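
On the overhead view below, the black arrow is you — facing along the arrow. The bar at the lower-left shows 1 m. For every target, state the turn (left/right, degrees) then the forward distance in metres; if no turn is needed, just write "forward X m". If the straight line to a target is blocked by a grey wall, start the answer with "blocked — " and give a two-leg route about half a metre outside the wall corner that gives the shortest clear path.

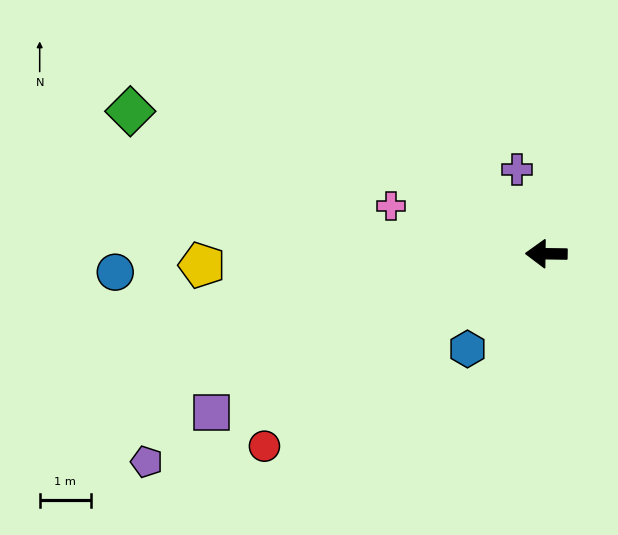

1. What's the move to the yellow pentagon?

turn left 3°, forward 6.8 m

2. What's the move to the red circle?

turn left 35°, forward 6.7 m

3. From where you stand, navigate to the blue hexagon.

turn left 51°, forward 2.4 m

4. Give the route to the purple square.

turn left 26°, forward 7.3 m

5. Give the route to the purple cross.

turn right 70°, forward 1.8 m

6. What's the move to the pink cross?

turn right 16°, forward 3.2 m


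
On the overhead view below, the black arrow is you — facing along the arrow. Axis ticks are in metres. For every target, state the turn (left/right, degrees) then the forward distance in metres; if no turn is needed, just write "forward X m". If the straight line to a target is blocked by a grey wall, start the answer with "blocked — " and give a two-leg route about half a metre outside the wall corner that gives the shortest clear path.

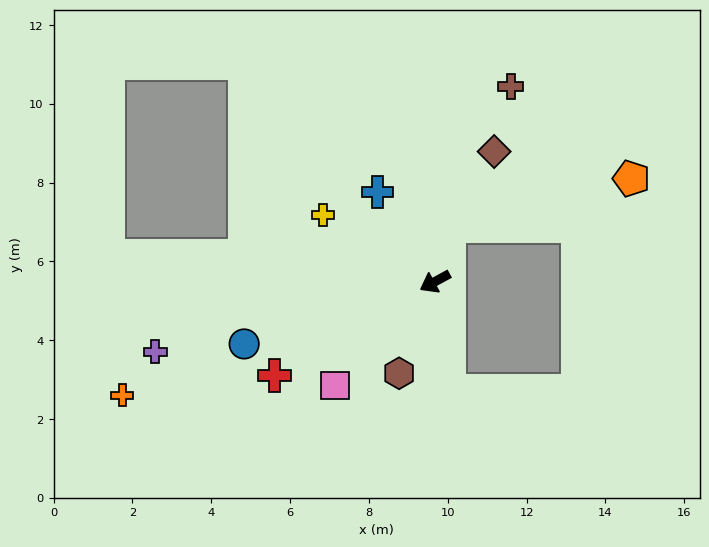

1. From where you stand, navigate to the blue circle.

turn right 10°, forward 5.1 m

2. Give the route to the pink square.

turn left 18°, forward 3.7 m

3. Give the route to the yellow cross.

turn right 59°, forward 3.3 m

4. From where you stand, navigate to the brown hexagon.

turn left 40°, forward 2.5 m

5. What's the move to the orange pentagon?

blocked — turn right 133°, forward 1.5 m, then turn right 61°, forward 4.8 m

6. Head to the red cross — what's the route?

forward 4.7 m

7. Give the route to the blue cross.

turn right 86°, forward 2.7 m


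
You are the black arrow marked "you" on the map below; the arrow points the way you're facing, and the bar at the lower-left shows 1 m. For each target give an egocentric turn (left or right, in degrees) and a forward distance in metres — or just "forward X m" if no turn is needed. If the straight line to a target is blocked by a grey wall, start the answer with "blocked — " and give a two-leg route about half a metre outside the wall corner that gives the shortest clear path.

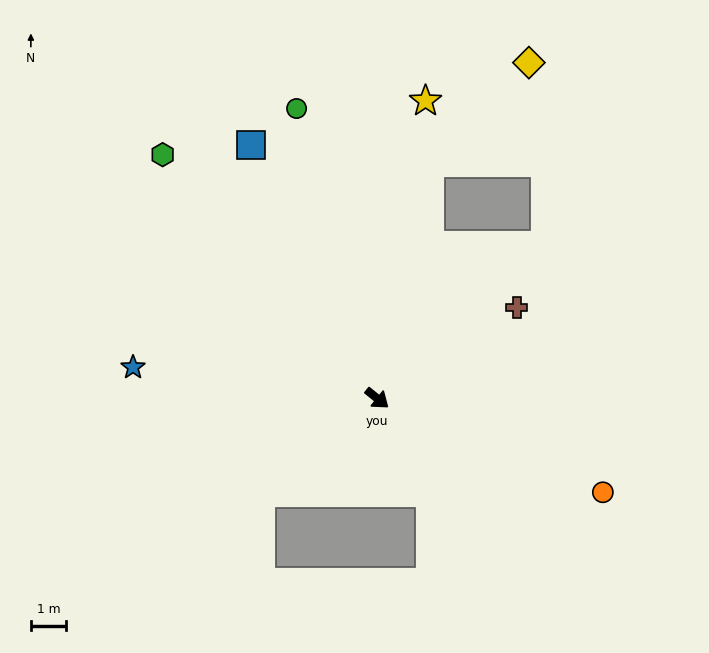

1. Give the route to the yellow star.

turn left 120°, forward 8.6 m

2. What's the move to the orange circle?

turn left 16°, forward 7.0 m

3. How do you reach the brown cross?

turn left 72°, forward 4.8 m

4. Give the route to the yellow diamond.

blocked — turn left 116°, forward 6.9 m, then turn right 32°, forward 4.0 m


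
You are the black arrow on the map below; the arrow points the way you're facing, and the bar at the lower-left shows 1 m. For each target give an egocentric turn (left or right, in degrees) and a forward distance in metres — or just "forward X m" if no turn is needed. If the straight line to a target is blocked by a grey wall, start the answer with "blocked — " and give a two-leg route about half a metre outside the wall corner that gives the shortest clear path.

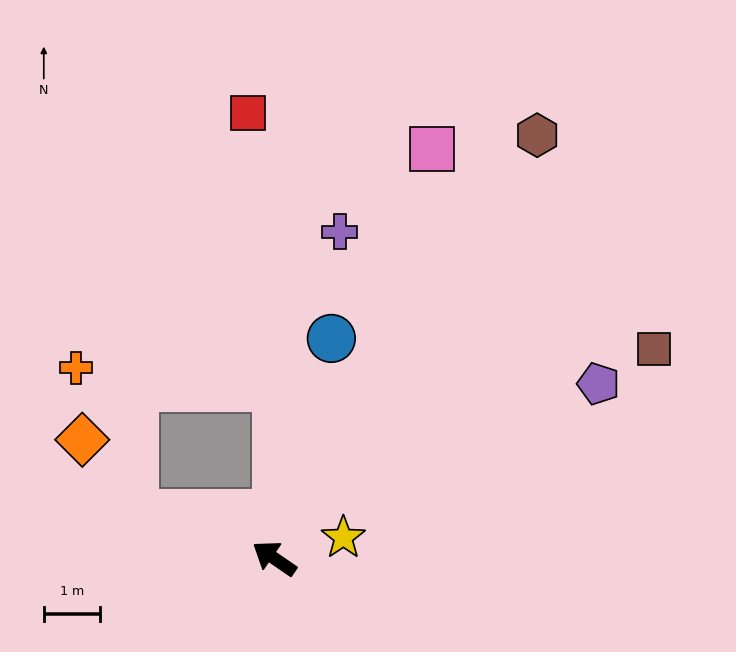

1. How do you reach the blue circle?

turn right 70°, forward 4.0 m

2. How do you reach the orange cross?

blocked — turn right 56°, forward 3.0 m, then turn left 85°, forward 3.6 m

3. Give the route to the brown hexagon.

turn right 87°, forward 8.9 m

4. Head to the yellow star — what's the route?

turn right 129°, forward 1.3 m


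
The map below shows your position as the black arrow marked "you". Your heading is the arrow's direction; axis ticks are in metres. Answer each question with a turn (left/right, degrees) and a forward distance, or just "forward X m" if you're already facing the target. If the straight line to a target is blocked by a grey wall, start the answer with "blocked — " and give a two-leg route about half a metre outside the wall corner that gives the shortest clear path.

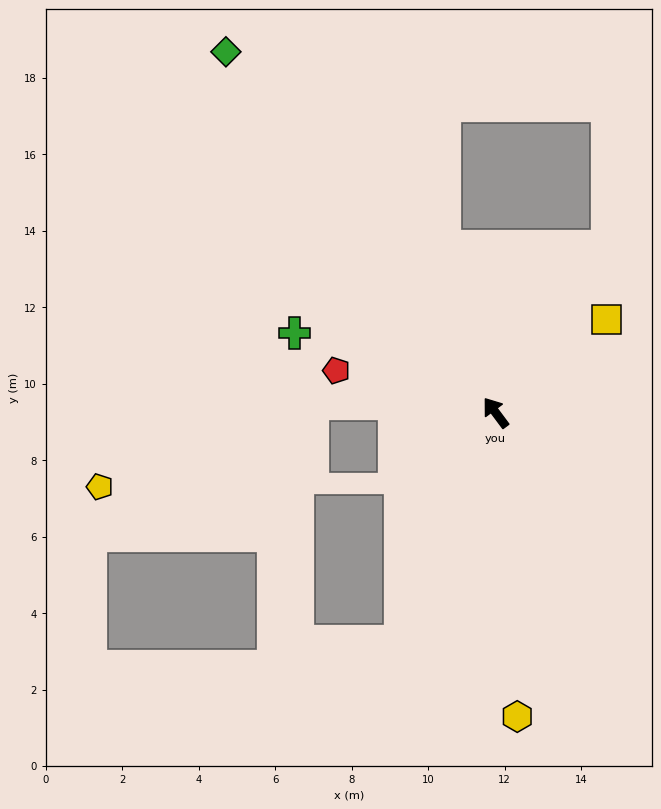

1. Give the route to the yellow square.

turn right 87°, forward 3.8 m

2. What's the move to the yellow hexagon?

turn left 147°, forward 8.0 m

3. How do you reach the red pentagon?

turn left 39°, forward 4.3 m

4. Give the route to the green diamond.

forward 11.8 m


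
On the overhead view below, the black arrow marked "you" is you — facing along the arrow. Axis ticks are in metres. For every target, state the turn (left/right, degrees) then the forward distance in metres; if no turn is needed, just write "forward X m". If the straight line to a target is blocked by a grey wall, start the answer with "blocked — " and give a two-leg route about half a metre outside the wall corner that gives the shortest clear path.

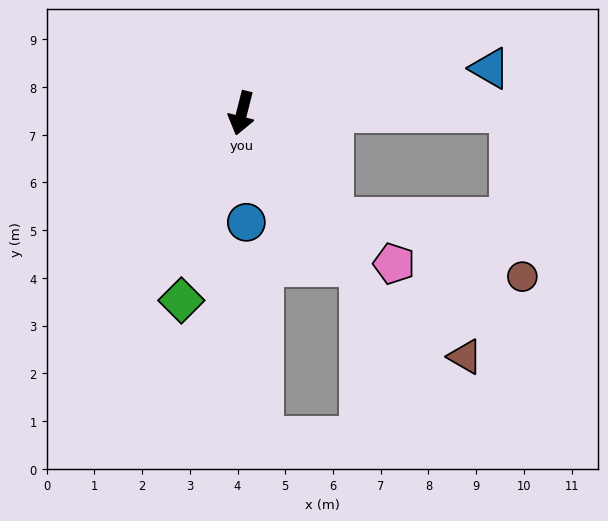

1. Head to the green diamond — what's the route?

turn right 4°, forward 4.1 m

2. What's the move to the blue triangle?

turn left 114°, forward 5.3 m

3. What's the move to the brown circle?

blocked — turn left 104°, forward 5.6 m, then turn right 85°, forward 3.4 m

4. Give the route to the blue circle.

turn left 17°, forward 2.3 m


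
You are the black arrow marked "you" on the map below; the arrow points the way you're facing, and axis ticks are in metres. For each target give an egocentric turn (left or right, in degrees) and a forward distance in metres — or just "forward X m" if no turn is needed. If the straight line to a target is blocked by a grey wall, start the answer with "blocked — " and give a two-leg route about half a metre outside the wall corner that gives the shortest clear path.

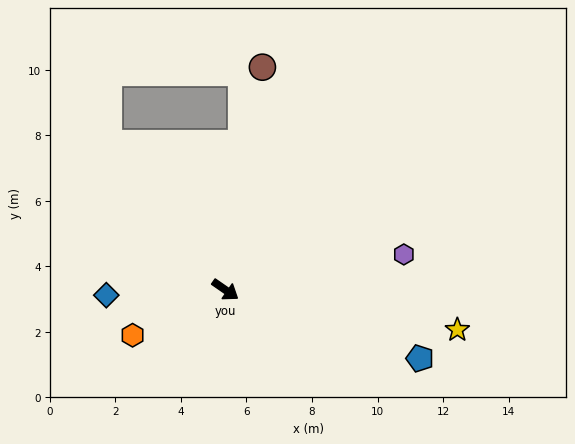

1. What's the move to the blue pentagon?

turn left 15°, forward 6.3 m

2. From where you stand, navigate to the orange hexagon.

turn right 119°, forward 3.1 m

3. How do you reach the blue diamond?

turn right 143°, forward 3.6 m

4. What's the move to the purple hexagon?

turn left 46°, forward 5.6 m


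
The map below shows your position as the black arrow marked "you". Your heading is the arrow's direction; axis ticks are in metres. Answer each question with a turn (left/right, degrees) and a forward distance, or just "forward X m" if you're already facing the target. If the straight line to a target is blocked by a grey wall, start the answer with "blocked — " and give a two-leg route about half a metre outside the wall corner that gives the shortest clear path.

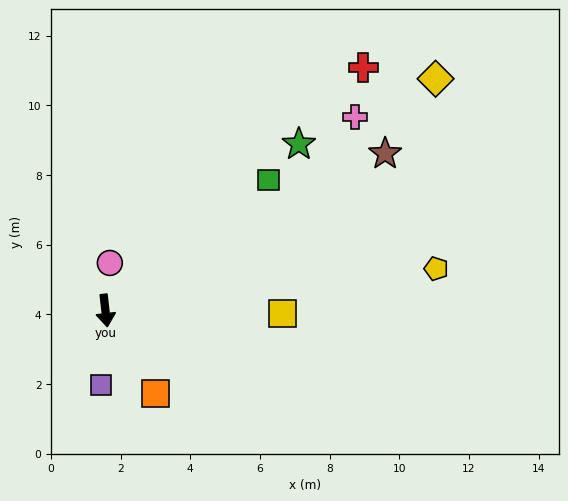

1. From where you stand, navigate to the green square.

turn left 122°, forward 6.0 m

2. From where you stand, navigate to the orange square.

turn left 25°, forward 2.8 m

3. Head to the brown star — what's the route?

turn left 113°, forward 9.2 m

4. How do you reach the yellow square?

turn left 82°, forward 5.1 m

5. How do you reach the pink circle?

turn left 168°, forward 1.4 m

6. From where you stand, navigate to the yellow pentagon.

turn left 91°, forward 9.6 m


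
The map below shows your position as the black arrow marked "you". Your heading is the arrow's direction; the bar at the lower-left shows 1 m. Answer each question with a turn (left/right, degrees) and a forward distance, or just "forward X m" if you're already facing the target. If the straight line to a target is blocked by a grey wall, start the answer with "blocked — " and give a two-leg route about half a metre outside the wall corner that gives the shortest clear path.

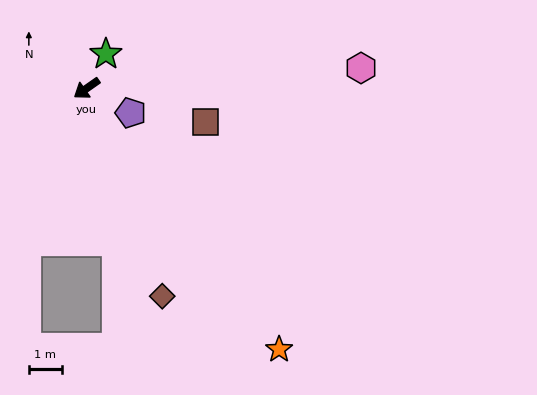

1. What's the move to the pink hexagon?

turn left 149°, forward 8.4 m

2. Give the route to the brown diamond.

turn left 75°, forward 6.7 m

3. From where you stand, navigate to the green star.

turn right 154°, forward 1.2 m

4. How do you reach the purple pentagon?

turn left 116°, forward 1.5 m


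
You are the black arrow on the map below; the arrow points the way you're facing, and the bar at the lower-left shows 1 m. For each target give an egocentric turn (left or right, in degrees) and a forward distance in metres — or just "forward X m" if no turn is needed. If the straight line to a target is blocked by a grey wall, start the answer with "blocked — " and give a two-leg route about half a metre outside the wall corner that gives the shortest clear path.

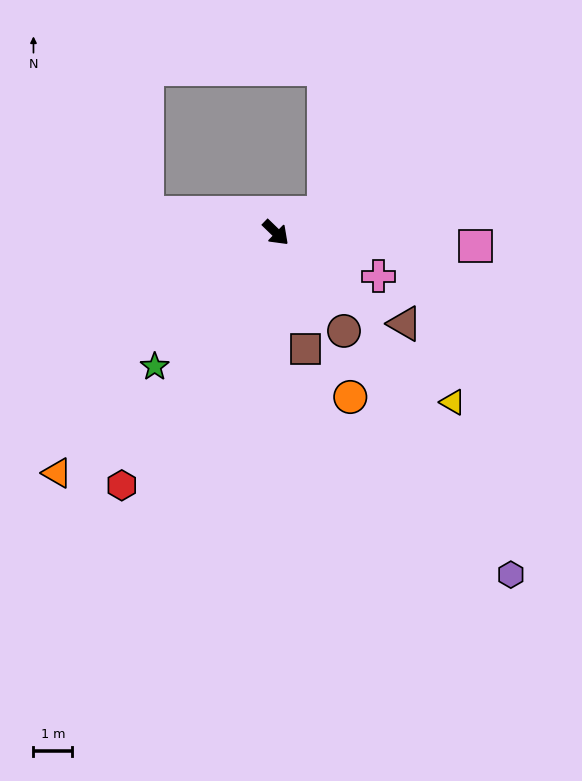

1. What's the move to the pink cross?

turn left 21°, forward 2.9 m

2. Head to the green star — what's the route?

turn right 88°, forward 4.7 m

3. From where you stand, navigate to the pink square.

turn left 40°, forward 5.2 m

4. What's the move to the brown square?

turn right 32°, forward 3.1 m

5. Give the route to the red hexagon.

turn right 77°, forward 7.6 m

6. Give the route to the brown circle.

turn right 11°, forward 3.1 m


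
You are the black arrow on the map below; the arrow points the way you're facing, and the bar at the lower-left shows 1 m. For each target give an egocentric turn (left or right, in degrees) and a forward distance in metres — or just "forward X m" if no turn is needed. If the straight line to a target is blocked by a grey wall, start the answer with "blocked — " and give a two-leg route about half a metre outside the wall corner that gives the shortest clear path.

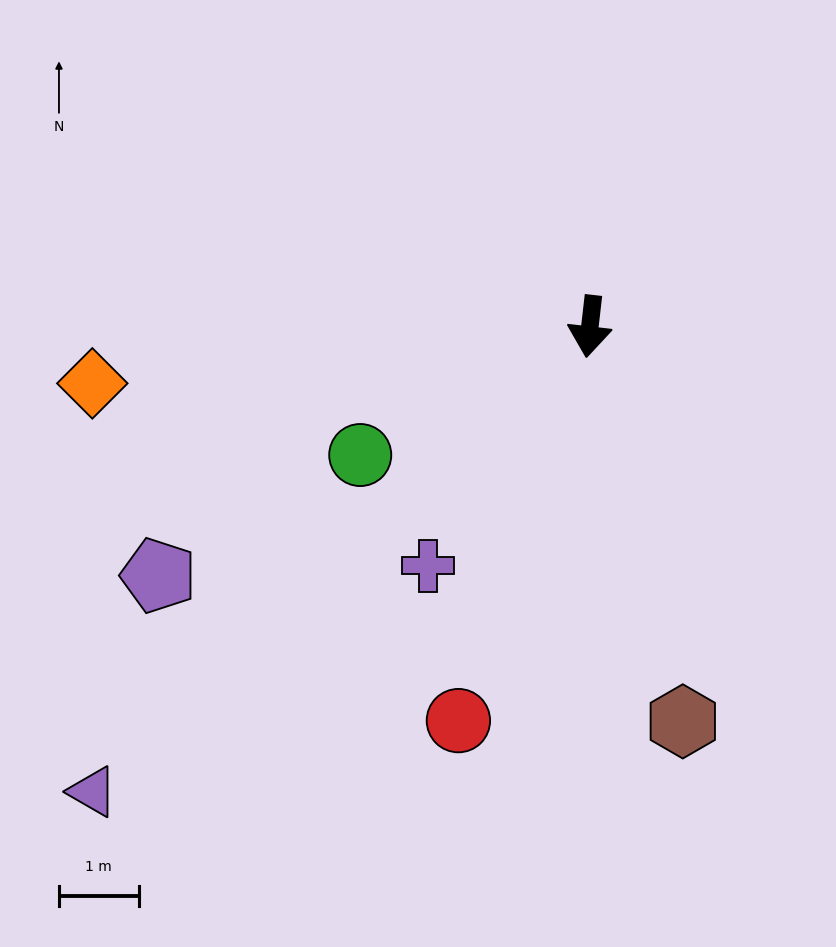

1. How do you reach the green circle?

turn right 54°, forward 3.3 m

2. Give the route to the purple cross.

turn right 28°, forward 3.6 m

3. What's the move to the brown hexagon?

turn left 20°, forward 5.1 m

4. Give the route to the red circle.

turn right 12°, forward 5.2 m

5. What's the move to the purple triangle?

turn right 40°, forward 8.5 m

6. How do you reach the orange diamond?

turn right 77°, forward 6.3 m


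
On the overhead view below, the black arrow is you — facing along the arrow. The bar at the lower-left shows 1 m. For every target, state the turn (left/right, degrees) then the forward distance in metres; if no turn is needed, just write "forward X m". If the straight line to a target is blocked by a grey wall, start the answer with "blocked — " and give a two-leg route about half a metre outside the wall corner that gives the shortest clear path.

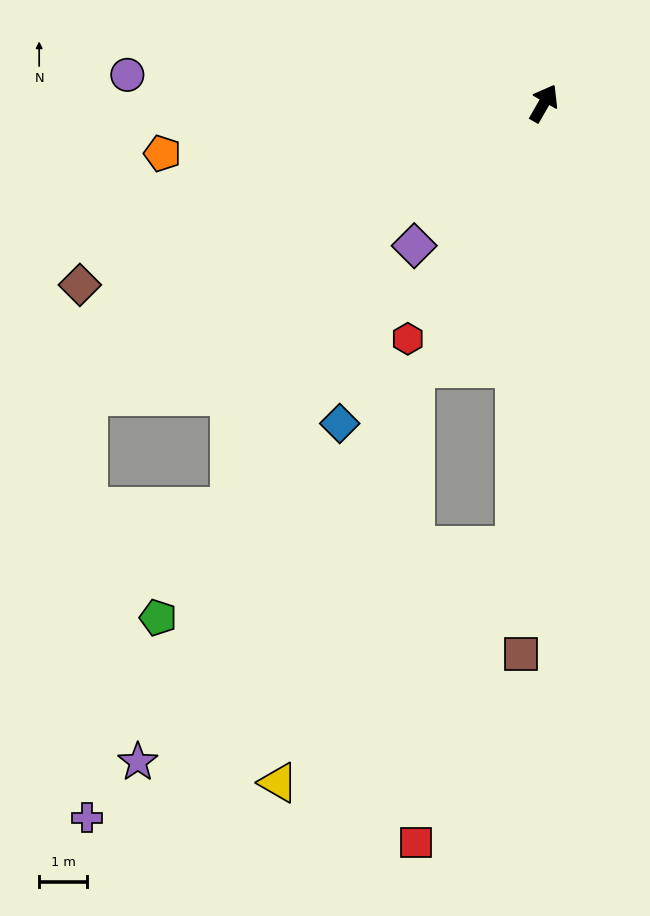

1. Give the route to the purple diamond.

turn left 168°, forward 4.0 m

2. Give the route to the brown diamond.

turn left 141°, forward 10.4 m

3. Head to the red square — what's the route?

blocked — turn right 154°, forward 9.2 m, then turn right 15°, forward 6.5 m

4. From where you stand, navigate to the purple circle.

turn left 116°, forward 8.7 m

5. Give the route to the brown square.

turn right 152°, forward 11.4 m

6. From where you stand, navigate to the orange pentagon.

turn left 127°, forward 8.0 m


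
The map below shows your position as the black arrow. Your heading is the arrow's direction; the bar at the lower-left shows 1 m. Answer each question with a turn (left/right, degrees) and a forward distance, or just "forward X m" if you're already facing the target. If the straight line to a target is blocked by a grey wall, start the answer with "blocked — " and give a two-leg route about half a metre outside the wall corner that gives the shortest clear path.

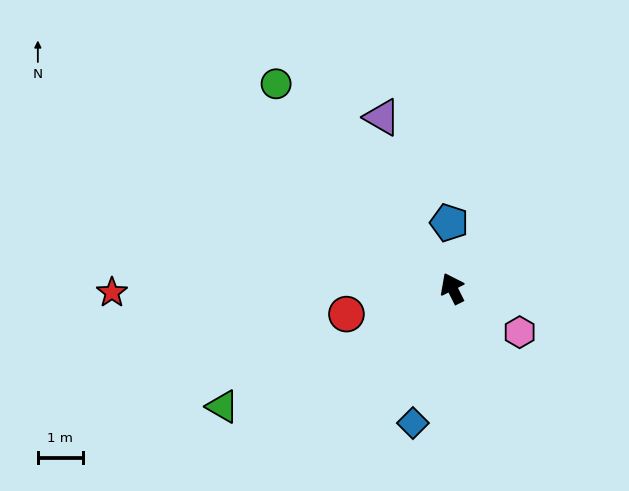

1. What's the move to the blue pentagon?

turn right 24°, forward 1.5 m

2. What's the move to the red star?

turn left 64°, forward 7.5 m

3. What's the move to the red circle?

turn left 77°, forward 2.4 m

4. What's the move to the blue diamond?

turn left 137°, forward 3.1 m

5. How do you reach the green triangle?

turn left 91°, forward 5.7 m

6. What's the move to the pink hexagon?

turn right 150°, forward 1.8 m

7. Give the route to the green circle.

turn left 14°, forward 6.0 m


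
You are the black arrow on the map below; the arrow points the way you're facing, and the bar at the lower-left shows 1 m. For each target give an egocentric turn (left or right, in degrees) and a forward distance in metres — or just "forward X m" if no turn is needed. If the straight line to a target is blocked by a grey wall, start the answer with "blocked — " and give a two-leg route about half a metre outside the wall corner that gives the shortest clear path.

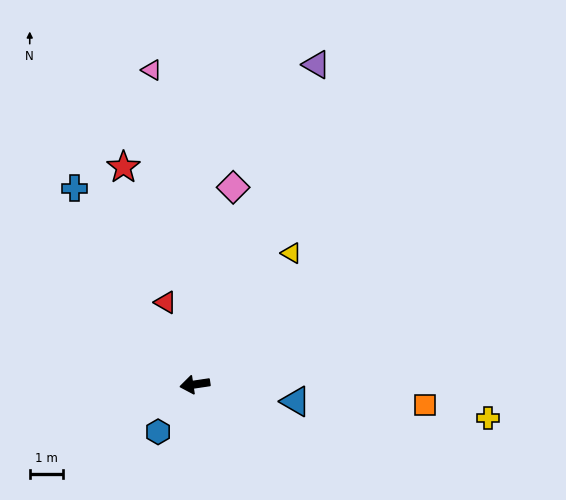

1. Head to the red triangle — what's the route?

turn right 79°, forward 2.6 m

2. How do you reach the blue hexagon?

turn left 44°, forward 1.8 m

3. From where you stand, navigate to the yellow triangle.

turn right 135°, forward 4.8 m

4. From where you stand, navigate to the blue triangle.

turn left 162°, forward 3.0 m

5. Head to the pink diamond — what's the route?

turn right 109°, forward 6.0 m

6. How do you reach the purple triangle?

turn right 119°, forward 10.2 m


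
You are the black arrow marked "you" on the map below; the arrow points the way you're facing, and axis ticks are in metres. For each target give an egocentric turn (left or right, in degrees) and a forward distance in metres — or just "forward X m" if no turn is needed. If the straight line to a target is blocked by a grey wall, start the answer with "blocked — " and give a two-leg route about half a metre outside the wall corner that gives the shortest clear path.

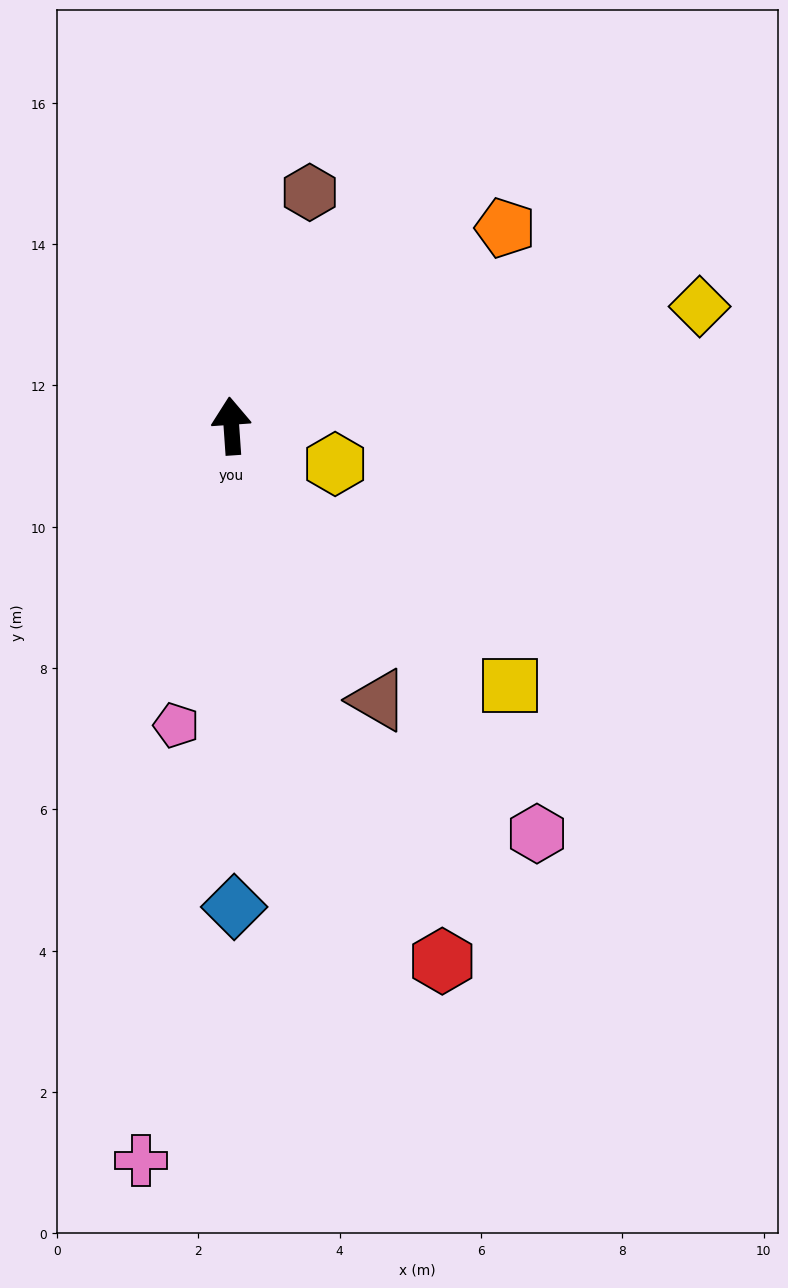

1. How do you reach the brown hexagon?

turn right 23°, forward 3.5 m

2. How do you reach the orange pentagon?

turn right 58°, forward 4.8 m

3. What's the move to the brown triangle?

turn right 156°, forward 4.4 m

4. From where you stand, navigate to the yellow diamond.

turn right 80°, forward 6.8 m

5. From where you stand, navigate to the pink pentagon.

turn left 166°, forward 4.3 m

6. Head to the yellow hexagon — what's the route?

turn right 114°, forward 1.6 m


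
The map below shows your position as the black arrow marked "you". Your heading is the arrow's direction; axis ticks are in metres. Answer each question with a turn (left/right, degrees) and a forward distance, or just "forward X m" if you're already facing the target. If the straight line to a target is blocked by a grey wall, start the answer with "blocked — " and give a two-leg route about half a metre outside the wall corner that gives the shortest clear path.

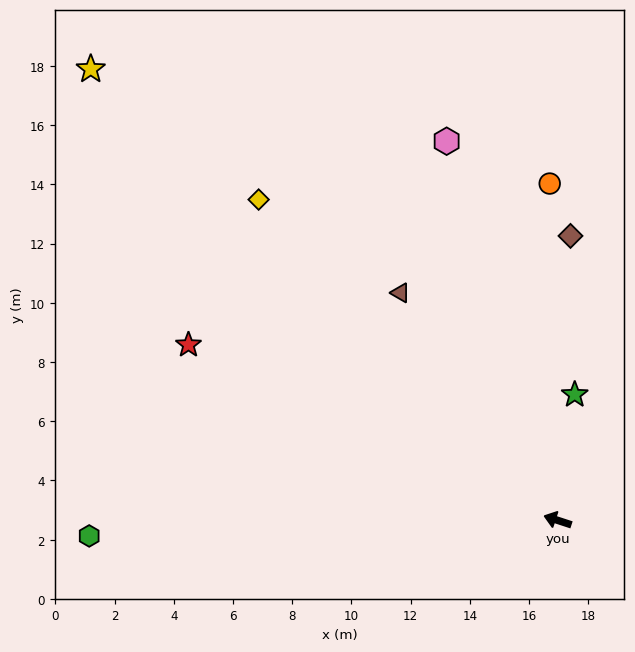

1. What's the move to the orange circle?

turn right 71°, forward 11.4 m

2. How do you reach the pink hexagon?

turn right 56°, forward 13.3 m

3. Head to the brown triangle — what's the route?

turn right 37°, forward 9.3 m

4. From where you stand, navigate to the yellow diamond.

turn right 29°, forward 14.8 m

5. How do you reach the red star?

turn right 7°, forward 13.8 m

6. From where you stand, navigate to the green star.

turn right 80°, forward 4.3 m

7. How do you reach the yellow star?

turn right 26°, forward 21.9 m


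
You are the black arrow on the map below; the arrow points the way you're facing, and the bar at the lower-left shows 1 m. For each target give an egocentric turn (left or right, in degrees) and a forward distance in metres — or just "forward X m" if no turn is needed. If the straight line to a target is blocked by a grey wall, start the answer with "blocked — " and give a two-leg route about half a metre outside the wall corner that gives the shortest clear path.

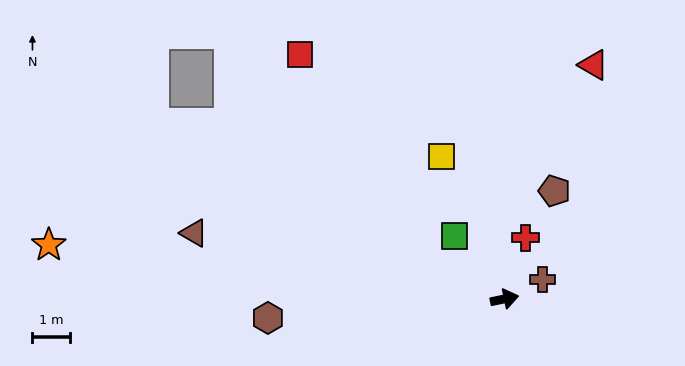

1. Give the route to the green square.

turn left 117°, forward 2.2 m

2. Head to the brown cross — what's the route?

turn left 15°, forward 1.2 m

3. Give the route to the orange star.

turn left 162°, forward 12.3 m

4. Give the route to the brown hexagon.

turn left 173°, forward 6.4 m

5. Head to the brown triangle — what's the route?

turn left 156°, forward 8.5 m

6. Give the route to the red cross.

turn left 59°, forward 1.7 m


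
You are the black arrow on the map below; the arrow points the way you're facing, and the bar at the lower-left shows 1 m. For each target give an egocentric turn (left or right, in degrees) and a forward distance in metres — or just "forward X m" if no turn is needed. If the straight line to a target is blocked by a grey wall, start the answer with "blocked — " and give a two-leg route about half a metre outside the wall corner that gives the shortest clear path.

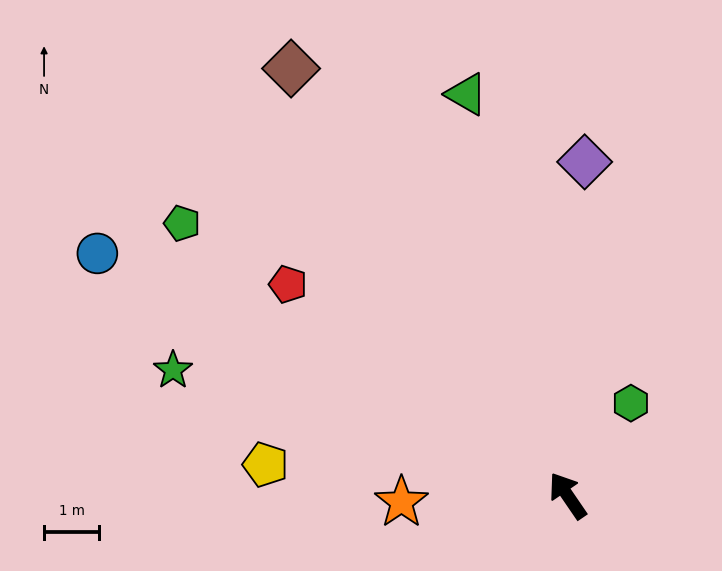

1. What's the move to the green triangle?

turn right 20°, forward 7.5 m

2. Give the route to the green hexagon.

turn right 69°, forward 2.0 m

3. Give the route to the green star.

turn left 38°, forward 7.5 m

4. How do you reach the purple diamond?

turn right 37°, forward 6.0 m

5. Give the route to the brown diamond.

forward 9.2 m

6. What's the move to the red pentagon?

turn left 19°, forward 6.3 m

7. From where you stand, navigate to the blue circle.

turn left 28°, forward 9.5 m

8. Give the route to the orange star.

turn left 58°, forward 3.0 m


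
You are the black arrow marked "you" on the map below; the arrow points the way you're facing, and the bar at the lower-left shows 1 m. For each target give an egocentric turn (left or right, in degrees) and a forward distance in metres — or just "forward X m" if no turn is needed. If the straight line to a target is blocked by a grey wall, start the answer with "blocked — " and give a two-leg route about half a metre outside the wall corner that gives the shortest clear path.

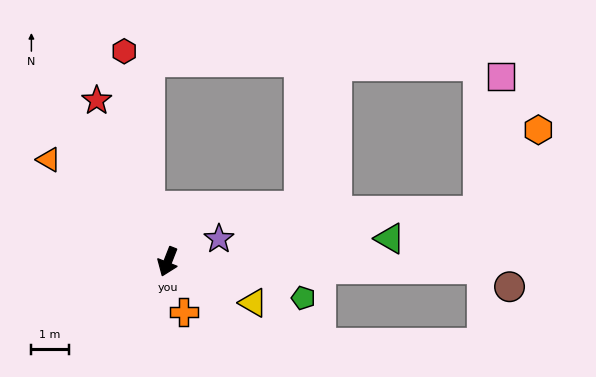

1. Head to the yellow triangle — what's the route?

turn left 86°, forward 2.5 m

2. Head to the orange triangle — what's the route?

turn right 109°, forward 4.2 m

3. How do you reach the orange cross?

turn left 39°, forward 1.4 m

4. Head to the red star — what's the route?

turn right 135°, forward 4.7 m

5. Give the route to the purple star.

turn left 135°, forward 1.5 m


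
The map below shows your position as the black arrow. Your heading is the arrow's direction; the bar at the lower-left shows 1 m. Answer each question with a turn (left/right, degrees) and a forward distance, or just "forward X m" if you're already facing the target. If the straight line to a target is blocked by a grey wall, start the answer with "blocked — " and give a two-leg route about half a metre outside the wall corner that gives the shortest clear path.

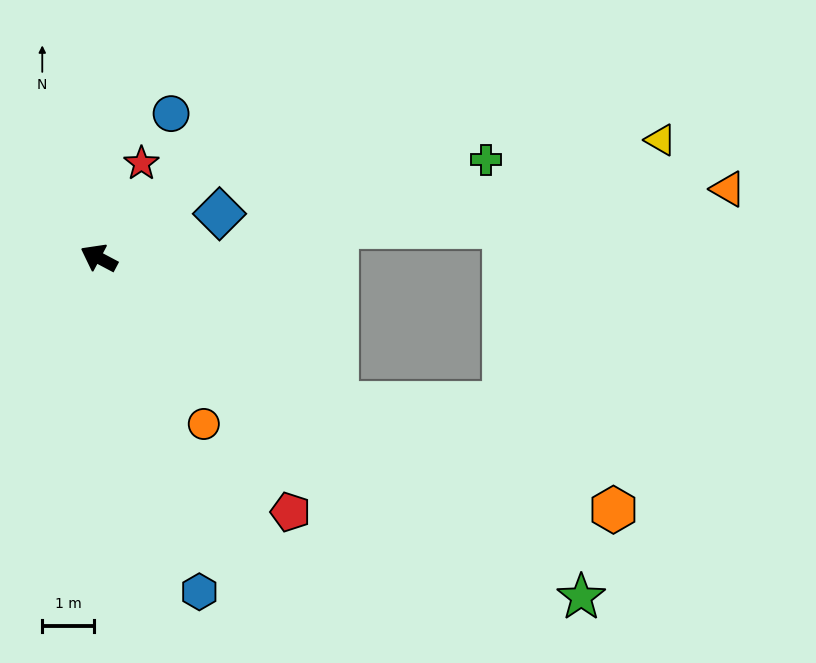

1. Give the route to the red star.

turn right 86°, forward 2.0 m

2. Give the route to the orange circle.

turn left 150°, forward 3.8 m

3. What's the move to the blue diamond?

turn right 132°, forward 2.5 m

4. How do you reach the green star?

turn left 173°, forward 11.3 m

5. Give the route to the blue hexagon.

turn left 135°, forward 6.7 m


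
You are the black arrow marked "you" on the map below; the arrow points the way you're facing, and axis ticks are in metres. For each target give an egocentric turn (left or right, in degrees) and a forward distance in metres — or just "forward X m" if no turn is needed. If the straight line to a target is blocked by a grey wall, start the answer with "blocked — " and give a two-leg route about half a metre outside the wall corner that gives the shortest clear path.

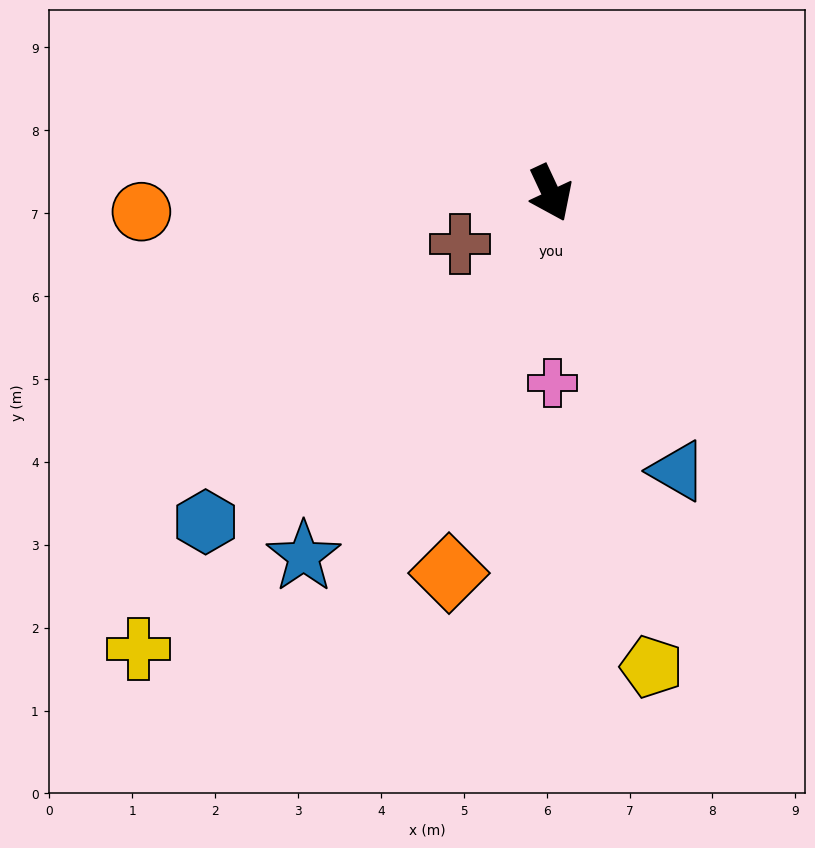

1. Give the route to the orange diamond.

turn right 40°, forward 4.7 m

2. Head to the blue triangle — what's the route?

forward 3.7 m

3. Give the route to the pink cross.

turn right 25°, forward 2.3 m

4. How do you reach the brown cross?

turn right 86°, forward 1.3 m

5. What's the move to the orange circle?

turn right 112°, forward 4.9 m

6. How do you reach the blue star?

turn right 59°, forward 5.3 m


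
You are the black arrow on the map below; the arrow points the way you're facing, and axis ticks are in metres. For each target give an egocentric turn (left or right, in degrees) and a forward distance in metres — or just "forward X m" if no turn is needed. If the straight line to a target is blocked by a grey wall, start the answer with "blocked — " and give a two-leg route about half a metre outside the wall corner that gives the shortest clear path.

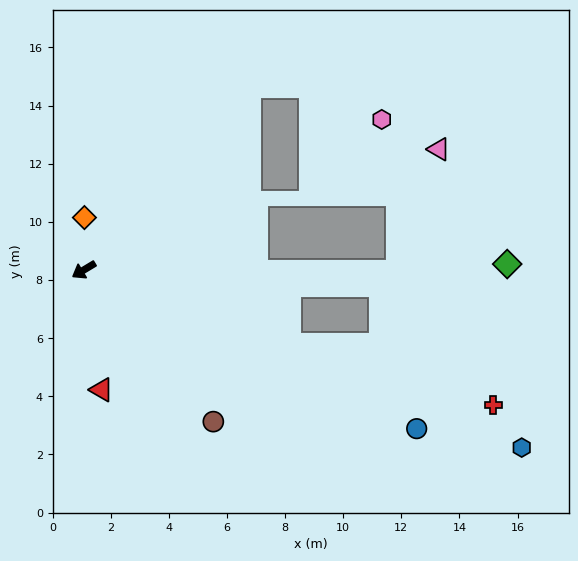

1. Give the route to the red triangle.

turn left 67°, forward 4.2 m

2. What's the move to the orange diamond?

turn right 122°, forward 1.8 m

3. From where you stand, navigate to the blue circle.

turn left 123°, forward 12.7 m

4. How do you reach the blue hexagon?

turn left 127°, forward 16.3 m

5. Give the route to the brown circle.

turn left 99°, forward 6.9 m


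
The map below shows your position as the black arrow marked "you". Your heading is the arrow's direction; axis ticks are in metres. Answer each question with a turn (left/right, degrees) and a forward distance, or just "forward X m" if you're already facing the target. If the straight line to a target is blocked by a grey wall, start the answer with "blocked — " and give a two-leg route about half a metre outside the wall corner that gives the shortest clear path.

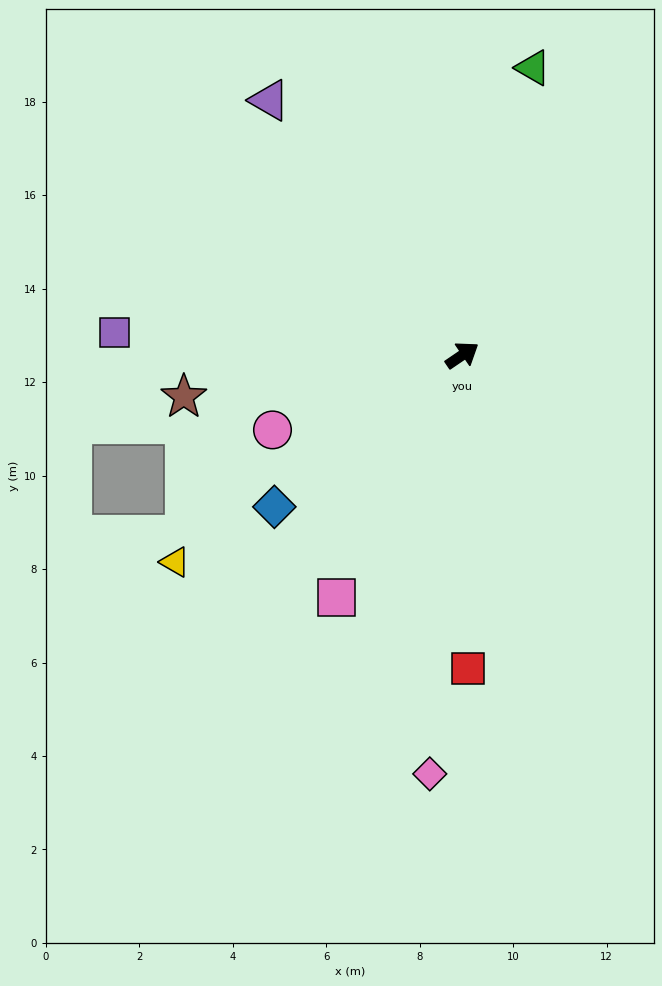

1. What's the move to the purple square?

turn left 142°, forward 7.5 m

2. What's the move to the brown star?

turn left 154°, forward 6.0 m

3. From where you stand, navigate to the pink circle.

turn left 167°, forward 4.4 m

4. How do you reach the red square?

turn right 123°, forward 6.7 m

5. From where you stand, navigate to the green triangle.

turn left 42°, forward 6.3 m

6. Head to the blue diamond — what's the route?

turn right 175°, forward 5.2 m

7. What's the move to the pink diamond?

turn right 129°, forward 9.0 m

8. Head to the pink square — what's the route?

turn right 152°, forward 5.8 m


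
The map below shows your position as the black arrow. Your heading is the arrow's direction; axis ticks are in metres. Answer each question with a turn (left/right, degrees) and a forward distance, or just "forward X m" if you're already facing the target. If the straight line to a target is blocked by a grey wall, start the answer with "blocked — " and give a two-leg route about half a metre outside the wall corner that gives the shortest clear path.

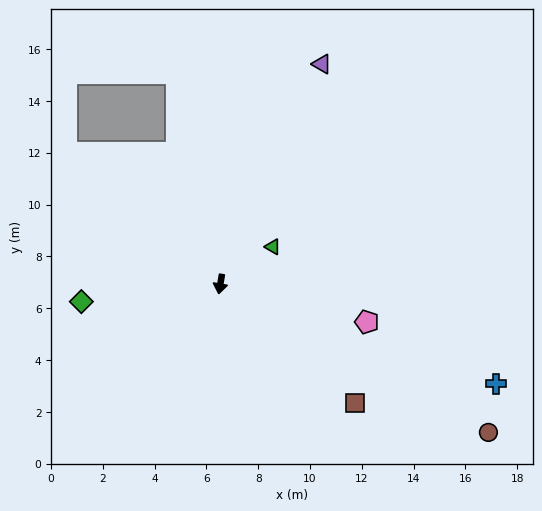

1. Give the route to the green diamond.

turn right 73°, forward 5.4 m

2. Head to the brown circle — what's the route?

turn left 71°, forward 11.8 m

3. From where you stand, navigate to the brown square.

turn left 58°, forward 6.9 m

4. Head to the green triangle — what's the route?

turn left 135°, forward 2.5 m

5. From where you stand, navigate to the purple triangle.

turn left 165°, forward 9.4 m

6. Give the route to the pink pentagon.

turn left 85°, forward 5.8 m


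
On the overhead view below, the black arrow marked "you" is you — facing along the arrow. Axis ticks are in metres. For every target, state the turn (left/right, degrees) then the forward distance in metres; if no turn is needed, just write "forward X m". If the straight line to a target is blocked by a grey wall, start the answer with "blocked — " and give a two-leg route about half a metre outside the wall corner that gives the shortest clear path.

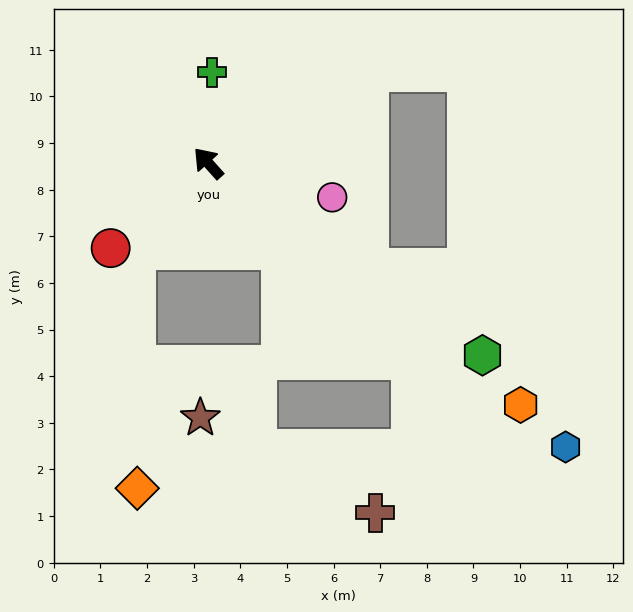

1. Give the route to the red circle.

turn left 89°, forward 2.8 m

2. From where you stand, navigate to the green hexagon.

turn right 167°, forward 7.2 m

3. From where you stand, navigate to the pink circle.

turn right 147°, forward 2.8 m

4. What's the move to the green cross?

turn right 44°, forward 1.9 m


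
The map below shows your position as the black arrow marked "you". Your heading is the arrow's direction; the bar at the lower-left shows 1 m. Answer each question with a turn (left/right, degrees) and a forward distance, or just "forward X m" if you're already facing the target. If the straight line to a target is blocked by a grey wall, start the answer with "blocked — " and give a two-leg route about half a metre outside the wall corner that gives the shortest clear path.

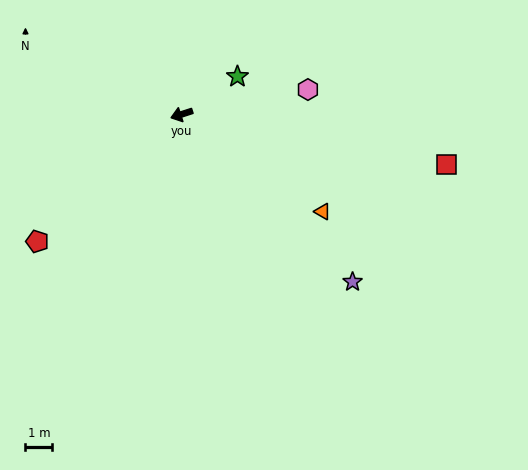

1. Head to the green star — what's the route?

turn right 164°, forward 2.5 m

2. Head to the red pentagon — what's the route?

turn left 23°, forward 7.1 m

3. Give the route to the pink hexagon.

turn left 173°, forward 4.8 m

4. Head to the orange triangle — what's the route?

turn left 127°, forward 6.3 m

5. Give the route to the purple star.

turn left 118°, forward 8.9 m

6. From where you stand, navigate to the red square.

turn left 151°, forward 10.0 m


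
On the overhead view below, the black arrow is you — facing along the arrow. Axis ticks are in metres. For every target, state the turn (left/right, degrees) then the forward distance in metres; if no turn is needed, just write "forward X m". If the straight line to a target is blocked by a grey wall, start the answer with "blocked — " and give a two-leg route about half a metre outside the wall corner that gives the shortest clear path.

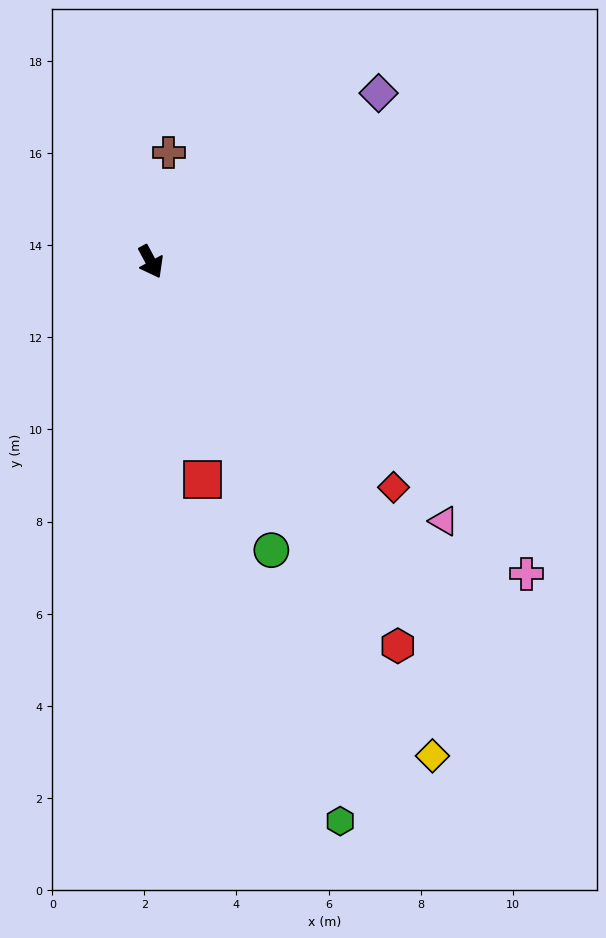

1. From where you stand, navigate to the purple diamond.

turn left 98°, forward 6.2 m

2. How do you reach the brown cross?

turn left 143°, forward 2.4 m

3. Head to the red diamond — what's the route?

turn left 19°, forward 7.2 m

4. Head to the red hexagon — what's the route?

turn left 5°, forward 9.9 m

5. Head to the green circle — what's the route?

turn right 6°, forward 6.8 m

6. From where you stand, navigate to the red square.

turn right 15°, forward 4.9 m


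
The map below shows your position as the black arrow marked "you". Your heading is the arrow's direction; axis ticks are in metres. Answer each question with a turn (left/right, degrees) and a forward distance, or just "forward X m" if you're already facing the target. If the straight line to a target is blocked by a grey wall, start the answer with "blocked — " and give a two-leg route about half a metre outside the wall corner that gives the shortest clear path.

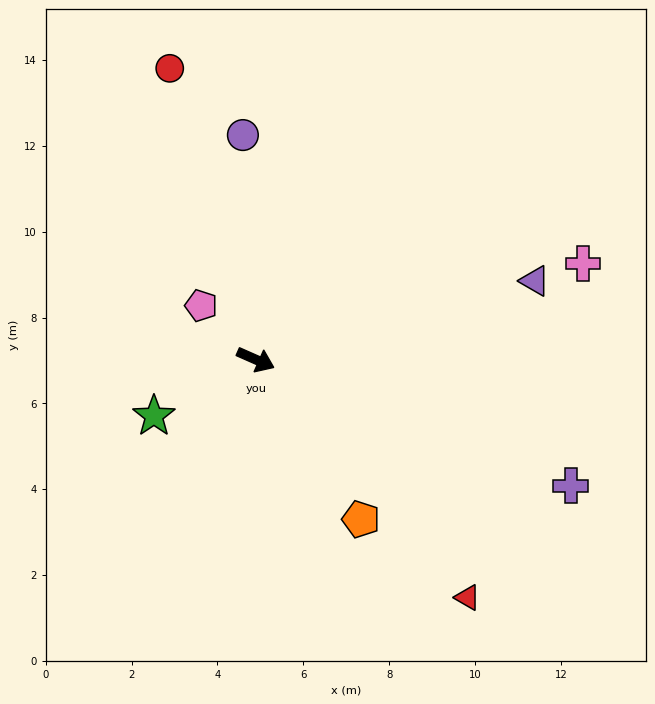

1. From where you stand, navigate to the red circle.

turn left 130°, forward 7.1 m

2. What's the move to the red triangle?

turn right 25°, forward 7.4 m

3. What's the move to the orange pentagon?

turn right 33°, forward 4.5 m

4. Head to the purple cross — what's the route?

forward 7.9 m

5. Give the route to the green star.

turn right 127°, forward 2.7 m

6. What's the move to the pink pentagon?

turn left 159°, forward 1.8 m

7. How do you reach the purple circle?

turn left 117°, forward 5.2 m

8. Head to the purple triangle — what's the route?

turn left 40°, forward 6.8 m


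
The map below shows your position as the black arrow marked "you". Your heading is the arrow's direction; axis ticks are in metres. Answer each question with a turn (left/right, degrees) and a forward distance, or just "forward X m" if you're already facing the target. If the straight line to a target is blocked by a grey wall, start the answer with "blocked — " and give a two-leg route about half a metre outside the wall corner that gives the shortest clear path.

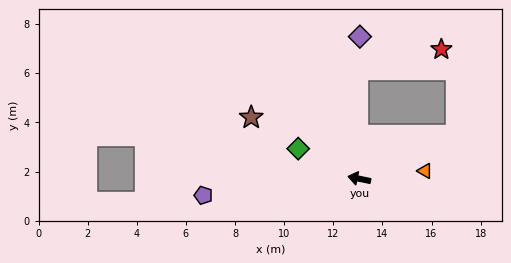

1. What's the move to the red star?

blocked — turn right 78°, forward 4.4 m, then turn right 76°, forward 3.5 m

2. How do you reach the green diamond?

turn right 14°, forward 2.8 m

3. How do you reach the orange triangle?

turn right 161°, forward 2.7 m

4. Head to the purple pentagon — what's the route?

turn left 18°, forward 6.4 m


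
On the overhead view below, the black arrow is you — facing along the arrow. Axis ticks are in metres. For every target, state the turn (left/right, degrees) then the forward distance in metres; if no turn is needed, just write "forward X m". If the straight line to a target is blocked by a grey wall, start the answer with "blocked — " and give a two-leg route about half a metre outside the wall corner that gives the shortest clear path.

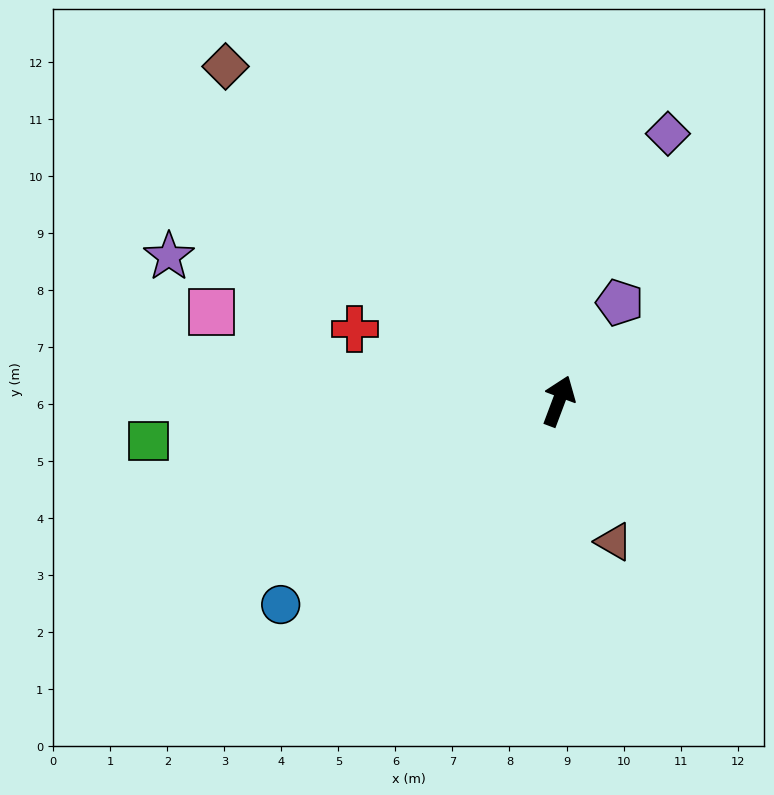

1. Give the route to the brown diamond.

turn left 66°, forward 8.3 m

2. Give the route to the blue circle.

turn left 147°, forward 6.0 m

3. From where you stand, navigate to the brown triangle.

turn right 138°, forward 2.7 m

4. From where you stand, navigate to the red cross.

turn left 91°, forward 3.8 m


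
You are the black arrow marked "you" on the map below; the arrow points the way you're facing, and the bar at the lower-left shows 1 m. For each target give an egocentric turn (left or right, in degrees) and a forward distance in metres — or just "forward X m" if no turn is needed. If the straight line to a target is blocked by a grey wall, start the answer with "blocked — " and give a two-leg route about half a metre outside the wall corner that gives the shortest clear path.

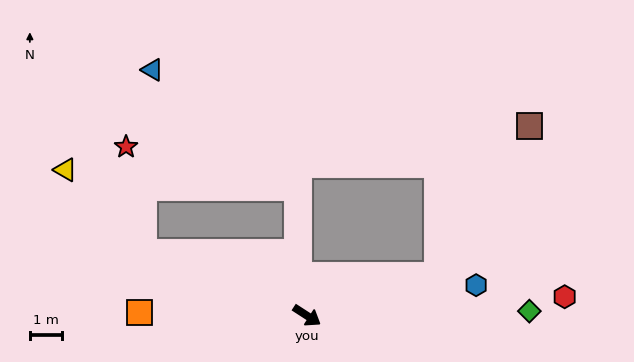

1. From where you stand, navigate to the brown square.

blocked — turn left 50°, forward 4.3 m, then turn left 41°, forward 5.5 m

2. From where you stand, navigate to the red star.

blocked — turn right 168°, forward 5.5 m, then turn right 60°, forward 3.3 m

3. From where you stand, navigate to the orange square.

turn right 148°, forward 5.2 m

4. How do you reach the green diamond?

turn left 34°, forward 7.0 m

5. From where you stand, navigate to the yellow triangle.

blocked — turn right 168°, forward 5.5 m, then turn right 26°, forward 3.5 m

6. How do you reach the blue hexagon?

turn left 43°, forward 5.4 m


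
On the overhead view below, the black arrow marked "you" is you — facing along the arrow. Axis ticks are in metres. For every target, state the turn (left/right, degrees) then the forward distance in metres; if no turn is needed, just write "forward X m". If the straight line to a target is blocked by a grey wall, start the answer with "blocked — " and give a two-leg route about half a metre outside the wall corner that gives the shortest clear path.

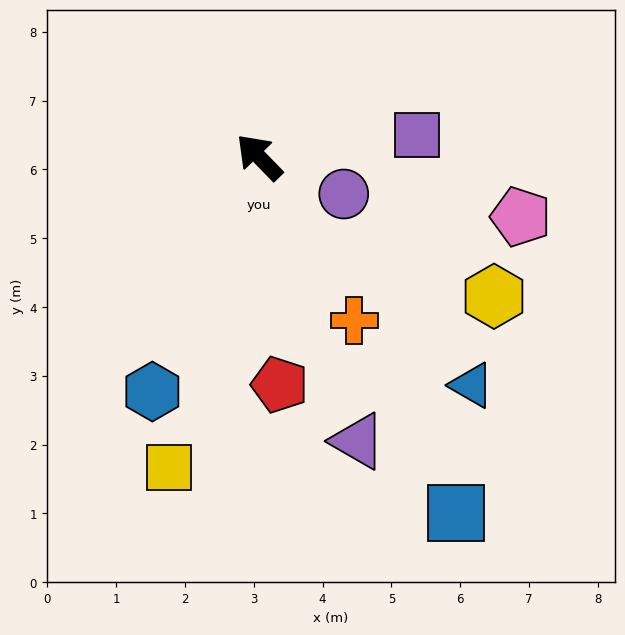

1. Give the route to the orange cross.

turn left 166°, forward 2.7 m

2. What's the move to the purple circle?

turn right 158°, forward 1.3 m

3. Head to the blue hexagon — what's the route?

turn left 111°, forward 3.7 m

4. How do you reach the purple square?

turn right 126°, forward 2.3 m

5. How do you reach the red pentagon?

turn left 141°, forward 3.3 m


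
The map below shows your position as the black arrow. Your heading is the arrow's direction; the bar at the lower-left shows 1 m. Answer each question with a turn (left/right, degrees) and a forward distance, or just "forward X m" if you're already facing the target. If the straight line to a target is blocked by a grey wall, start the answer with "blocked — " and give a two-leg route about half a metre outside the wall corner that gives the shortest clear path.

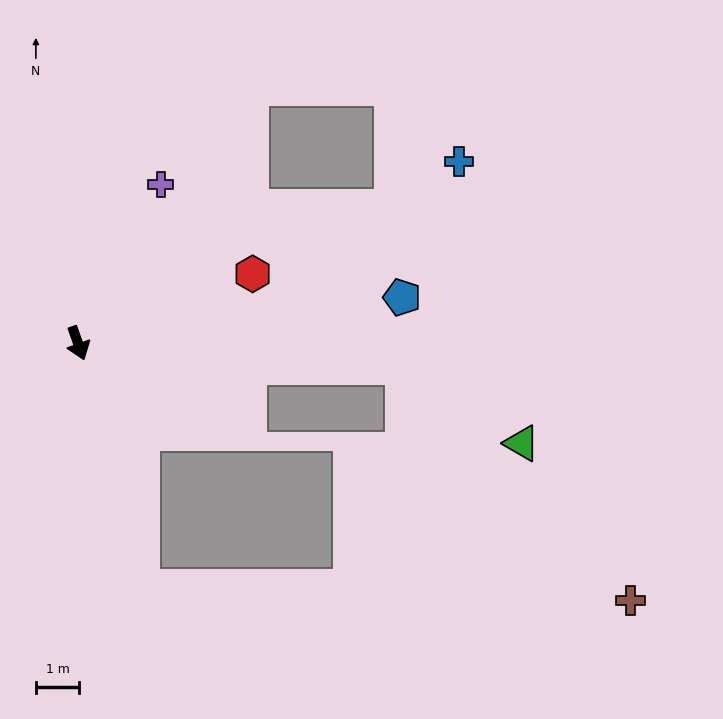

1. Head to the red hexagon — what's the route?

turn left 92°, forward 4.3 m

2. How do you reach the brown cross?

blocked — turn right 5°, forward 5.8 m, then turn left 74°, forward 11.3 m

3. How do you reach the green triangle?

blocked — turn left 66°, forward 7.5 m, then turn right 29°, forward 3.3 m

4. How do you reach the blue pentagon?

turn left 78°, forward 7.6 m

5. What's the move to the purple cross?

turn left 133°, forward 4.1 m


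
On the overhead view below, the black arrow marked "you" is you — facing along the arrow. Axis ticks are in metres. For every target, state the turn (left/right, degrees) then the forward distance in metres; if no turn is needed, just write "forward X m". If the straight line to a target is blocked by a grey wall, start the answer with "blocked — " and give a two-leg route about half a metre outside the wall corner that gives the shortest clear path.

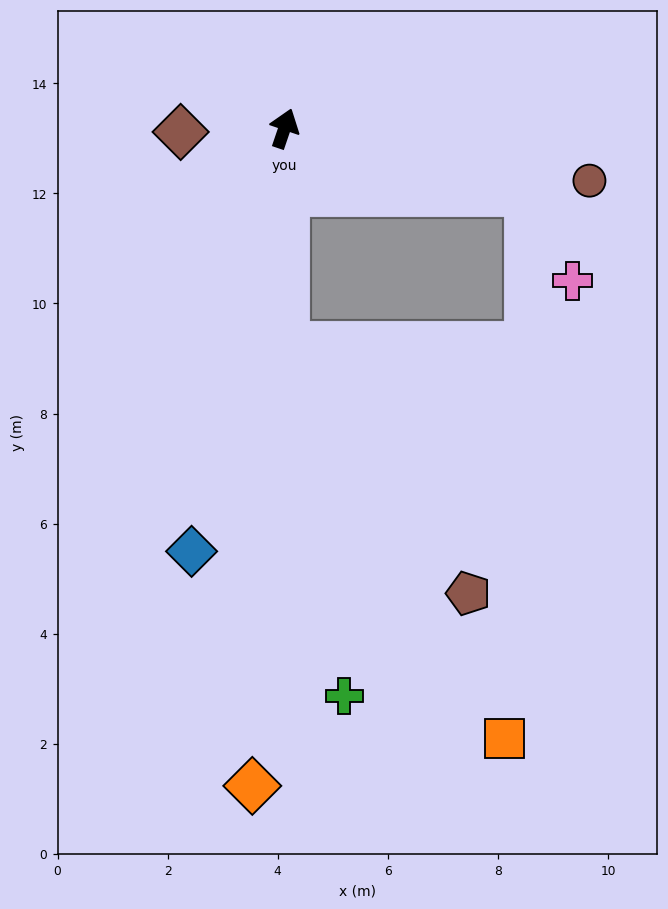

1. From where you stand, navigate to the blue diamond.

turn right 174°, forward 7.9 m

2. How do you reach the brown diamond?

turn left 111°, forward 1.9 m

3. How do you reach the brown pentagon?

blocked — turn right 161°, forward 3.9 m, then turn left 36°, forward 5.6 m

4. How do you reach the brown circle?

turn right 81°, forward 5.6 m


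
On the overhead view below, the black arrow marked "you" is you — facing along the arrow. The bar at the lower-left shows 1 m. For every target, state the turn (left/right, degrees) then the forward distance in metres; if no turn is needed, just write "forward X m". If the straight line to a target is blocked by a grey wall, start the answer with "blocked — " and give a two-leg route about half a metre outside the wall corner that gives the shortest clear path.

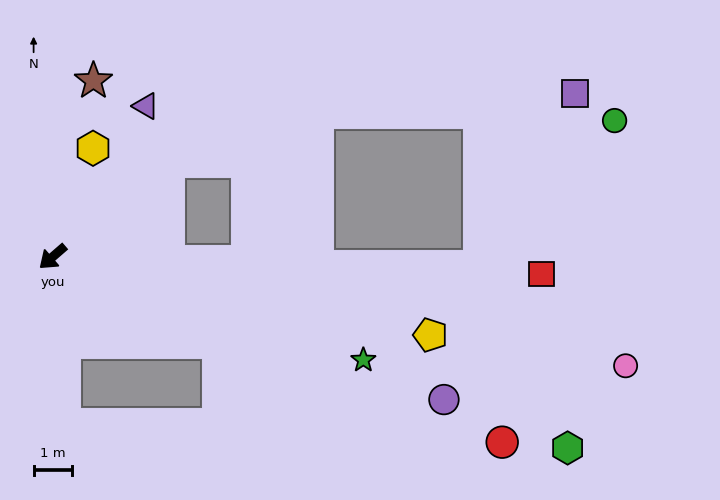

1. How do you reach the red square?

turn left 137°, forward 12.7 m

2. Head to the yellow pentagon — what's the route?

turn left 127°, forward 10.0 m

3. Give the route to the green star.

turn left 121°, forward 8.5 m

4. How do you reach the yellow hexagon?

turn right 151°, forward 3.0 m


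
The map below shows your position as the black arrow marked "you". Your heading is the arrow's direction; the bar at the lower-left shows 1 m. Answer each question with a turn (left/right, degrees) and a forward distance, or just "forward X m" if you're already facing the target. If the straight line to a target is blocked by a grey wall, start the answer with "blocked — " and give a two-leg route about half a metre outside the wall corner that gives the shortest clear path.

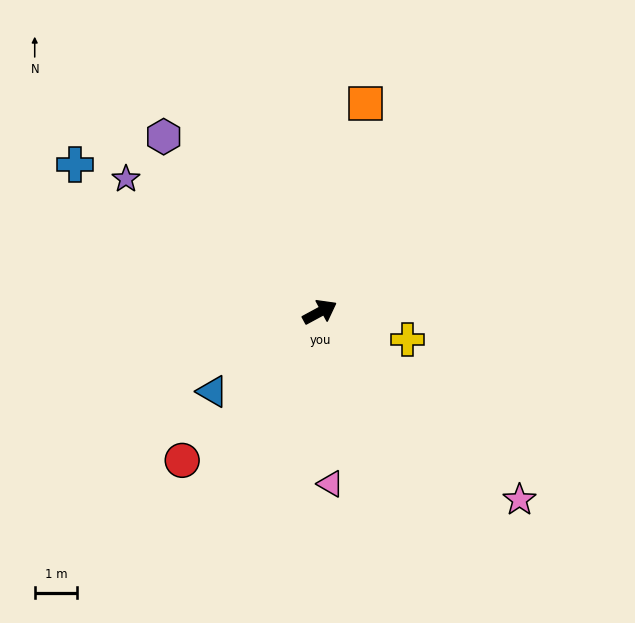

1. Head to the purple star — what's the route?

turn left 117°, forward 5.5 m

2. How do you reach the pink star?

turn right 72°, forward 6.5 m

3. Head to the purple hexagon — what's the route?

turn left 103°, forward 5.5 m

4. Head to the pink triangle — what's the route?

turn right 115°, forward 4.1 m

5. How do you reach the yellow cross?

turn right 46°, forward 2.2 m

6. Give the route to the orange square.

turn left 49°, forward 5.0 m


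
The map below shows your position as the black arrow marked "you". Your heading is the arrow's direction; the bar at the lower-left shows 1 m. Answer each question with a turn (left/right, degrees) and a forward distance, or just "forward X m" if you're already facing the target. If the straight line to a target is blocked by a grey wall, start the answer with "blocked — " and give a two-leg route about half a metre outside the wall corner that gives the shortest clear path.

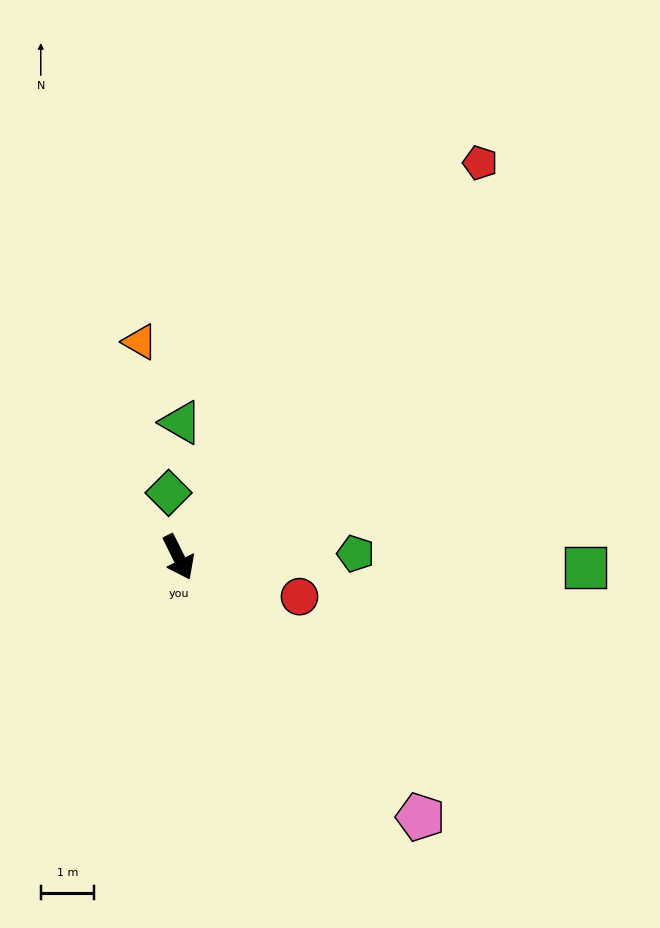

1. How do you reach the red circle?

turn left 45°, forward 2.4 m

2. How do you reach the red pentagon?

turn left 116°, forward 9.4 m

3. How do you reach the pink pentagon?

turn left 16°, forward 6.7 m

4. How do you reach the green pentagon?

turn left 65°, forward 3.3 m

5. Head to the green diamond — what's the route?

turn left 162°, forward 1.2 m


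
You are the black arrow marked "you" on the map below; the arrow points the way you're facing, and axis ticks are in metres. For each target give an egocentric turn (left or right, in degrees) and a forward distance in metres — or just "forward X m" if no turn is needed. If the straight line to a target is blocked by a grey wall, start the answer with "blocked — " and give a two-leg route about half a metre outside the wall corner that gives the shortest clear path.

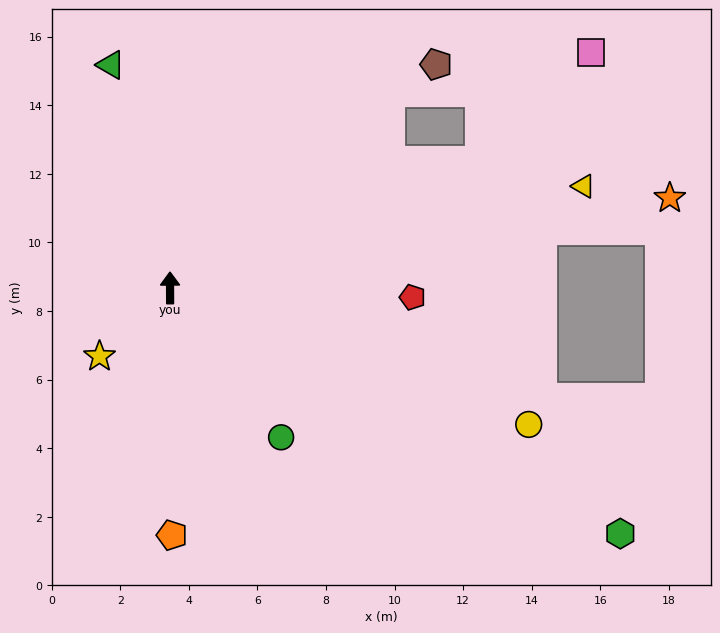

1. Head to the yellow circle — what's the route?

turn right 111°, forward 11.2 m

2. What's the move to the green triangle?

turn left 15°, forward 6.7 m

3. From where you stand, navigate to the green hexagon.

turn right 119°, forward 15.0 m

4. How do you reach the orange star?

turn right 80°, forward 14.8 m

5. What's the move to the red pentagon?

turn right 92°, forward 7.1 m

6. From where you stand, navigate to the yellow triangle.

turn right 76°, forward 12.4 m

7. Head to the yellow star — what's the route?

turn left 134°, forward 2.9 m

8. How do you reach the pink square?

blocked — turn right 68°, forward 9.8 m, then turn left 22°, forward 4.5 m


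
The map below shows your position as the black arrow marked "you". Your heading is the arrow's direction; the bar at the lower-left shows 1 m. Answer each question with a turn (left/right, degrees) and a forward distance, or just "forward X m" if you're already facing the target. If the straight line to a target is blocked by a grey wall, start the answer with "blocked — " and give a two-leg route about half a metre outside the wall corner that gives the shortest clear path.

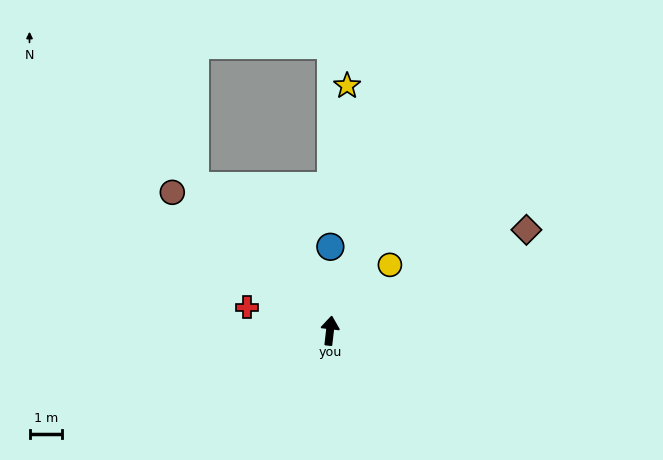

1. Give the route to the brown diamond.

turn right 56°, forward 6.8 m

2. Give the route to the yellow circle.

turn right 36°, forward 2.7 m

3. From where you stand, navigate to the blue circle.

turn left 6°, forward 2.6 m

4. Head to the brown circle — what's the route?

turn left 55°, forward 6.5 m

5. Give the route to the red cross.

turn left 81°, forward 2.7 m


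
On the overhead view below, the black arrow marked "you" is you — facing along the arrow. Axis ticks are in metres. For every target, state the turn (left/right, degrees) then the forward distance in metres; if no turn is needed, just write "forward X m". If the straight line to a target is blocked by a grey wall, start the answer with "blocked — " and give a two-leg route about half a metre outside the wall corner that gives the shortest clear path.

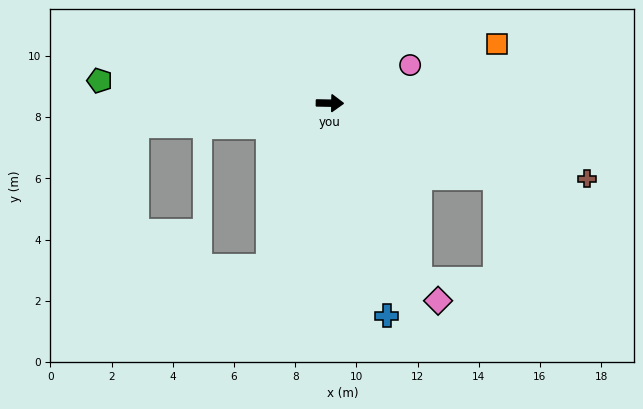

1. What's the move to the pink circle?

turn left 26°, forward 2.9 m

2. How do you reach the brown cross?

turn right 15°, forward 8.8 m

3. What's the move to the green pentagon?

turn left 175°, forward 7.6 m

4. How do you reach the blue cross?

turn right 74°, forward 7.2 m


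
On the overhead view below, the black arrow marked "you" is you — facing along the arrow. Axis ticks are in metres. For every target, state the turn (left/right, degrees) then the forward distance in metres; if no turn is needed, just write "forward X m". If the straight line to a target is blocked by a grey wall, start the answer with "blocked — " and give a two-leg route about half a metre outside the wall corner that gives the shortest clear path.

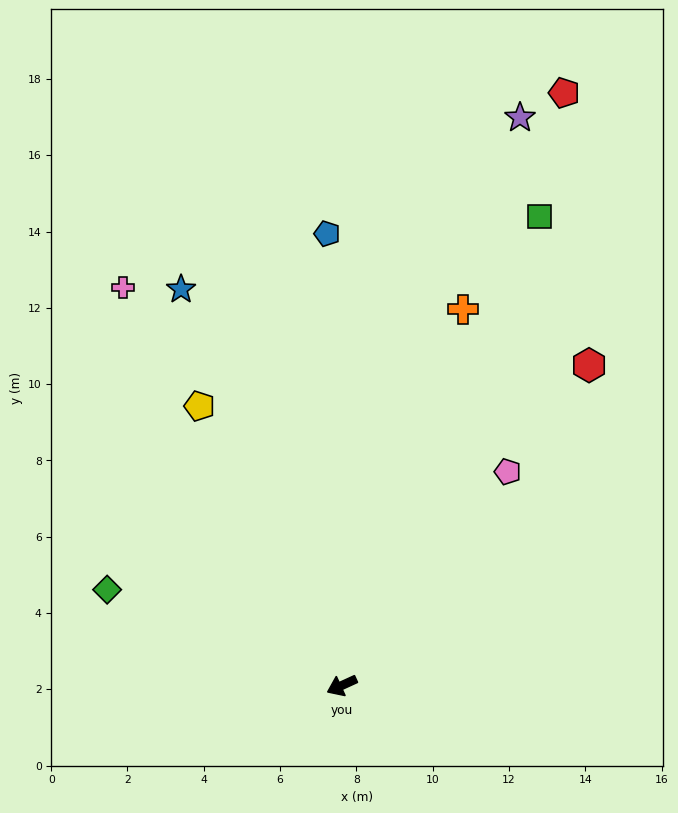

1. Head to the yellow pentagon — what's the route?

turn right 88°, forward 8.2 m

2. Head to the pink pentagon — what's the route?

turn right 152°, forward 7.1 m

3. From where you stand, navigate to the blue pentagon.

turn right 113°, forward 11.8 m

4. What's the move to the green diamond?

turn right 47°, forward 6.6 m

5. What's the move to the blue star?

turn right 93°, forward 11.2 m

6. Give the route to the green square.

turn right 137°, forward 13.3 m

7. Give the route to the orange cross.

turn right 132°, forward 10.4 m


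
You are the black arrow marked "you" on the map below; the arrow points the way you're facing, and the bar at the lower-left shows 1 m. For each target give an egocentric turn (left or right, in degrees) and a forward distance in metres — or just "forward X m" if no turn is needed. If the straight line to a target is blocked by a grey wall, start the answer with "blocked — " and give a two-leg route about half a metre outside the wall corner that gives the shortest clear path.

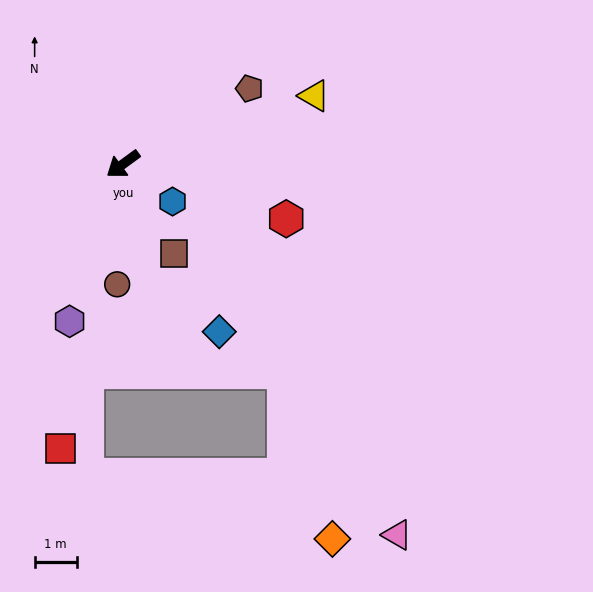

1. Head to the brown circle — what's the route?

turn left 51°, forward 2.9 m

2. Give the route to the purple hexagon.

turn left 35°, forward 3.9 m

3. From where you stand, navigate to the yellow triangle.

turn left 163°, forward 4.8 m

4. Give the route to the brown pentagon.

turn left 175°, forward 3.5 m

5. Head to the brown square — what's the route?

turn left 83°, forward 2.4 m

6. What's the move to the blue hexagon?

turn left 107°, forward 1.5 m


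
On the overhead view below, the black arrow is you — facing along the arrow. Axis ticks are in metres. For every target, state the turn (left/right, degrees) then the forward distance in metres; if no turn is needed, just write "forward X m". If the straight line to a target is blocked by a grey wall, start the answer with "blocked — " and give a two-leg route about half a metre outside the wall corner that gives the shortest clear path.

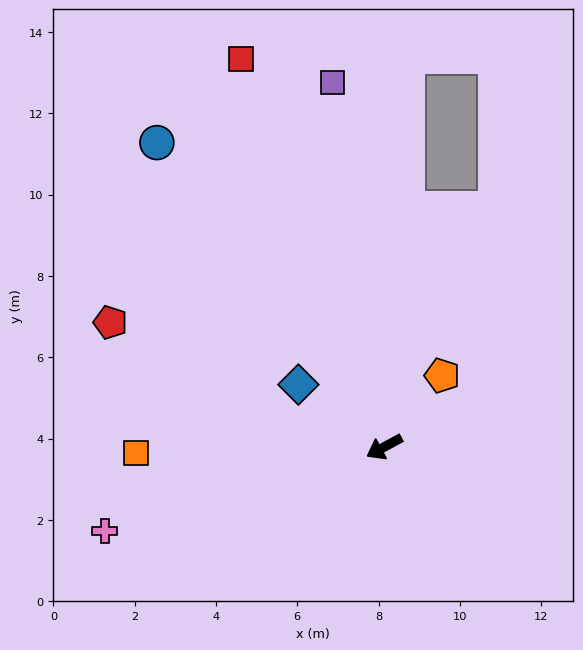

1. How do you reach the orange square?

turn right 27°, forward 6.1 m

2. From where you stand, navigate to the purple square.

turn right 110°, forward 9.1 m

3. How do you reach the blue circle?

turn right 82°, forward 9.3 m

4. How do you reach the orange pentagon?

turn right 157°, forward 2.3 m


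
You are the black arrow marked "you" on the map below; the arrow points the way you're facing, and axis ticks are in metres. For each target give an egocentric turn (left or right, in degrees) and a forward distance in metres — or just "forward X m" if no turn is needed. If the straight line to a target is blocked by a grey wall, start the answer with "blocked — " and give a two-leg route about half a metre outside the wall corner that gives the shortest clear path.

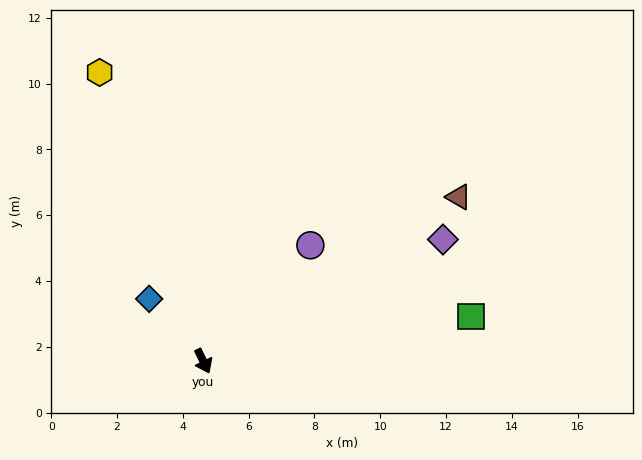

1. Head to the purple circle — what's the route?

turn left 111°, forward 4.8 m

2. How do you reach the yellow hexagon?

turn left 174°, forward 9.3 m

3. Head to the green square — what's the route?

turn left 74°, forward 8.3 m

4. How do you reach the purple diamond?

turn left 91°, forward 8.2 m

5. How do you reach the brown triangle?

turn left 97°, forward 9.2 m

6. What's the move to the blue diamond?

turn right 165°, forward 2.5 m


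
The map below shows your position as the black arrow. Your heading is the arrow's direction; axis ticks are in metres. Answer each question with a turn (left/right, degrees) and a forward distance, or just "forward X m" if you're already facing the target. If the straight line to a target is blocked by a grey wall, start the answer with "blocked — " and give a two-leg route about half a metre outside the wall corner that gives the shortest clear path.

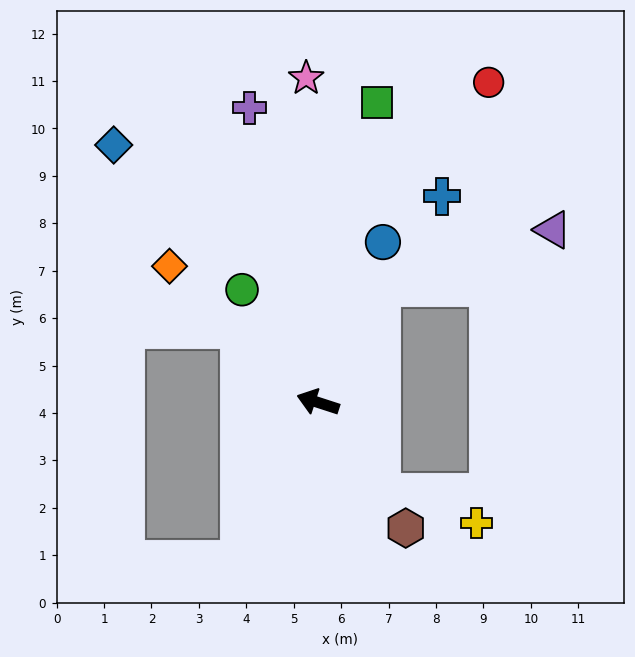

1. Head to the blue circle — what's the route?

turn right 94°, forward 3.6 m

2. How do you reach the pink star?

turn right 70°, forward 6.8 m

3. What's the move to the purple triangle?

blocked — turn right 100°, forward 2.8 m, then turn right 44°, forward 3.8 m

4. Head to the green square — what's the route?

turn right 83°, forward 6.4 m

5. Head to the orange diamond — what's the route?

turn right 25°, forward 4.2 m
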